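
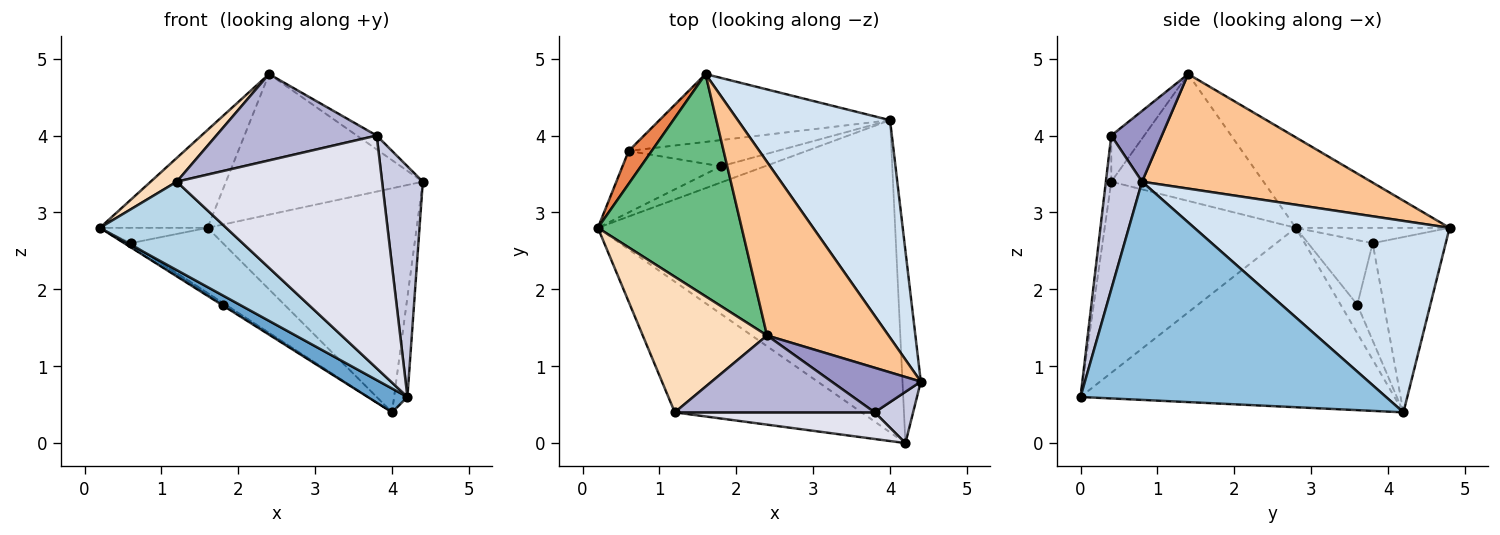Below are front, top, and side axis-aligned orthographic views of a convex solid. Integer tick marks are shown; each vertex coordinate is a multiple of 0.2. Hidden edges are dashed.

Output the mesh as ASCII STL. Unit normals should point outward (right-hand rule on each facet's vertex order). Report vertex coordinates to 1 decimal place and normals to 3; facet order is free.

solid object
 facet normal -0.516 -0.065 -0.854
  outer loop
   vertex 4.2 0.0 0.6
   vertex 0.2 2.8 2.8
   vertex 4.0 4.2 0.4
  endloop
 endfacet
 facet normal 0.996 0.043 -0.084
  outer loop
   vertex 4.2 0.0 0.6
   vertex 4.0 4.2 0.4
   vertex 4.4 0.8 3.4
  endloop
 endfacet
 facet normal -0.647 -0.427 -0.632
  outer loop
   vertex 1.2 0.4 3.4
   vertex 0.2 2.8 2.8
   vertex 4.2 0.0 0.6
  endloop
 endfacet
 facet normal 0.659 0.540 0.524
  outer loop
   vertex 1.6 4.8 2.8
   vertex 4.4 0.8 3.4
   vertex 4.0 4.2 0.4
  endloop
 endfacet
 facet normal -0.517 0.362 0.776
  outer loop
   vertex 0.6 3.8 2.6
   vertex 0.2 2.8 2.8
   vertex 1.6 4.8 2.8
  endloop
 endfacet
 facet normal -0.481 0.607 -0.633
  outer loop
   vertex 0.6 3.8 2.6
   vertex 1.6 4.8 2.8
   vertex 4.0 4.2 0.4
  endloop
 endfacet
 facet normal 0.591 0.508 0.627
  outer loop
   vertex 2.4 1.4 4.8
   vertex 4.4 0.8 3.4
   vertex 1.6 4.8 2.8
  endloop
 endfacet
 facet normal -0.709 -0.122 0.695
  outer loop
   vertex 2.4 1.4 4.8
   vertex 0.2 2.8 2.8
   vertex 1.2 0.4 3.4
  endloop
 endfacet
 facet normal -0.499 0.349 0.793
  outer loop
   vertex 2.4 1.4 4.8
   vertex 1.6 4.8 2.8
   vertex 0.2 2.8 2.8
  endloop
 endfacet
 facet normal -0.545 0.042 -0.838
  outer loop
   vertex 1.8 3.6 1.8
   vertex 4.0 4.2 0.4
   vertex 0.2 2.8 2.8
  endloop
 endfacet
 facet normal -0.548 0.052 -0.835
  outer loop
   vertex 1.8 3.6 1.8
   vertex 0.2 2.8 2.8
   vertex 0.6 3.8 2.6
  endloop
 endfacet
 facet normal -0.547 0.058 -0.835
  outer loop
   vertex 1.8 3.6 1.8
   vertex 0.6 3.8 2.6
   vertex 4.0 4.2 0.4
  endloop
 endfacet
 facet normal 0.604 0.236 0.761
  outer loop
   vertex 3.8 0.4 4.0
   vertex 4.4 0.8 3.4
   vertex 2.4 1.4 4.8
  endloop
 endfacet
 facet normal -0.152 -0.738 0.657
  outer loop
   vertex 3.8 0.4 4.0
   vertex 2.4 1.4 4.8
   vertex 1.2 0.4 3.4
  endloop
 endfacet
 facet normal 0.655 -0.737 0.164
  outer loop
   vertex 3.8 0.4 4.0
   vertex 4.2 0.0 0.6
   vertex 4.4 0.8 3.4
  endloop
 endfacet
 facet normal -0.026 -0.993 0.114
  outer loop
   vertex 3.8 0.4 4.0
   vertex 1.2 0.4 3.4
   vertex 4.2 0.0 0.6
  endloop
 endfacet
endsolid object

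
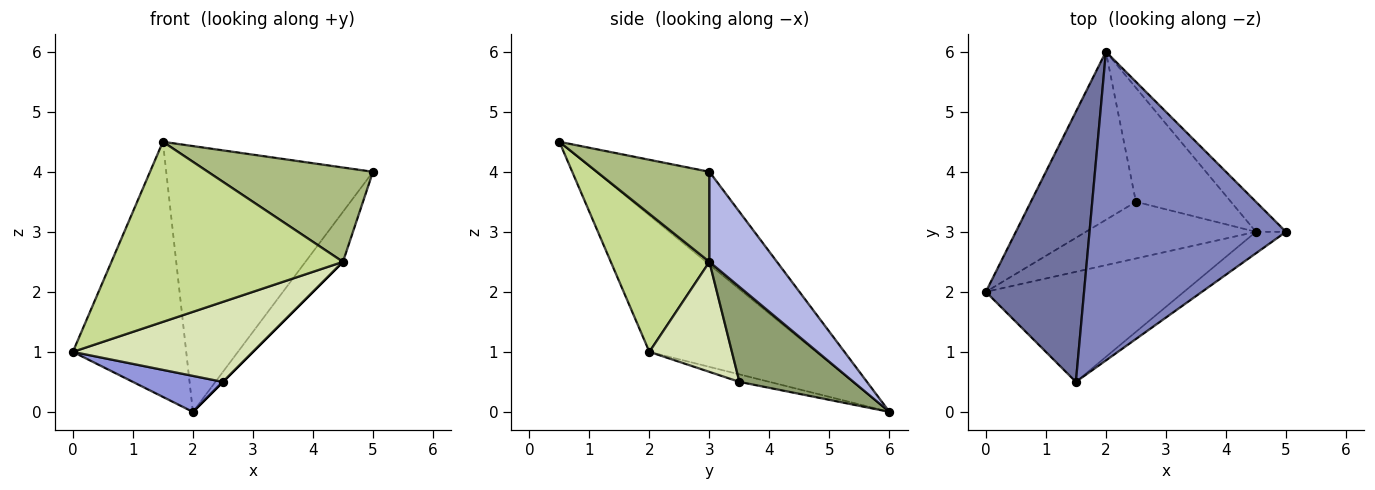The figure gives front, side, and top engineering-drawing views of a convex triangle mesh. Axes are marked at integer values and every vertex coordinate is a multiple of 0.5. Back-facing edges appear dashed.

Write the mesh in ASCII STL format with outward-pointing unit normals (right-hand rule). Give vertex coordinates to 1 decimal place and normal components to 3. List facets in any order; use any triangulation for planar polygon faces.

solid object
 facet normal -0.711 0.483 0.512
  outer loop
   vertex 1.5 0.5 4.5
   vertex 2.0 6.0 0.0
   vertex 0.0 2.0 1.0
  endloop
 endfacet
 facet normal -0.337 0.614 0.713
  outer loop
   vertex 1.5 0.5 4.5
   vertex 5.0 3.0 4.0
   vertex 2.0 6.0 0.0
  endloop
 endfacet
 facet normal -0.070 -0.209 -0.975
  outer loop
   vertex 2.5 3.5 0.5
   vertex 0.0 2.0 1.0
   vertex 2.0 6.0 0.0
  endloop
 endfacet
 facet normal 0.839 0.466 -0.280
  outer loop
   vertex 4.5 3.0 2.5
   vertex 2.0 6.0 0.0
   vertex 5.0 3.0 4.0
  endloop
 endfacet
 facet normal 0.707 0.000 -0.707
  outer loop
   vertex 4.5 3.0 2.5
   vertex 2.5 3.5 0.5
   vertex 2.0 6.0 0.0
  endloop
 endfacet
 facet normal 0.554 -0.812 -0.185
  outer loop
   vertex 4.5 3.0 2.5
   vertex 5.0 3.0 4.0
   vertex 1.5 0.5 4.5
  endloop
 endfacet
 facet normal 0.342 -0.802 -0.490
  outer loop
   vertex 4.5 3.0 2.5
   vertex 1.5 0.5 4.5
   vertex 0.0 2.0 1.0
  endloop
 endfacet
 facet normal 0.350 -0.764 -0.541
  outer loop
   vertex 4.5 3.0 2.5
   vertex 0.0 2.0 1.0
   vertex 2.5 3.5 0.5
  endloop
 endfacet
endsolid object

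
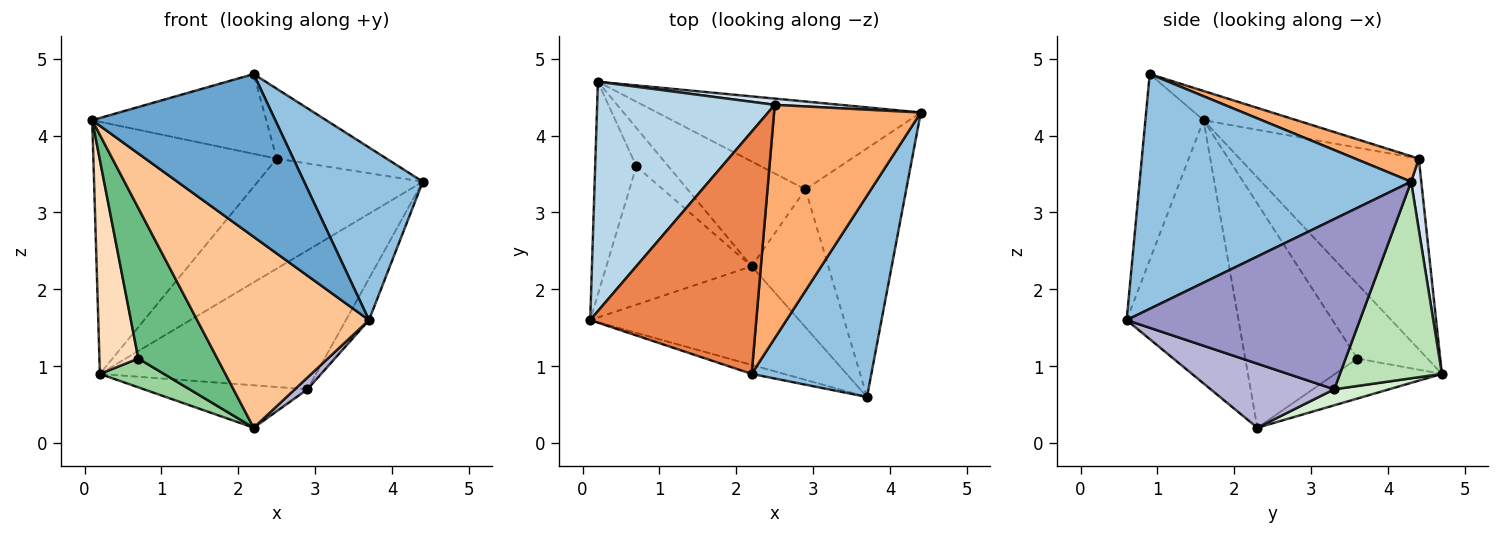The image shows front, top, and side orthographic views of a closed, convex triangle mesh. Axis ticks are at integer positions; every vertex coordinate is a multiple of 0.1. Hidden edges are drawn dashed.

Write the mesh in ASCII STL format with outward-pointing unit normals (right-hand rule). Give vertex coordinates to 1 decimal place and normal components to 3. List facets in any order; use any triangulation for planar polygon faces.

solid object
 facet normal -0.302 -0.952 -0.052
  outer loop
   vertex 2.2 0.9 4.8
   vertex 0.1 1.6 4.2
   vertex 3.7 0.6 1.6
  endloop
 endfacet
 facet normal 0.830 -0.363 0.423
  outer loop
   vertex 2.2 0.9 4.8
   vertex 3.7 0.6 1.6
   vertex 4.4 4.3 3.4
  endloop
 endfacet
 facet normal -0.586 0.599 0.545
  outer loop
   vertex 2.5 4.4 3.7
   vertex 0.2 4.7 0.9
   vertex 0.1 1.6 4.2
  endloop
 endfacet
 facet normal 0.061 0.997 0.056
  outer loop
   vertex 2.5 4.4 3.7
   vertex 4.4 4.3 3.4
   vertex 0.2 4.7 0.9
  endloop
 endfacet
 facet normal -0.165 0.309 0.937
  outer loop
   vertex 2.5 4.4 3.7
   vertex 0.1 1.6 4.2
   vertex 2.2 0.9 4.8
  endloop
 endfacet
 facet normal 0.164 0.283 0.945
  outer loop
   vertex 2.5 4.4 3.7
   vertex 2.2 0.9 4.8
   vertex 4.4 4.3 3.4
  endloop
 endfacet
 facet normal -0.501 -0.769 -0.397
  outer loop
   vertex 2.2 2.3 0.2
   vertex 3.7 0.6 1.6
   vertex 0.1 1.6 4.2
  endloop
 endfacet
 facet normal -0.788 -0.437 -0.434
  outer loop
   vertex 0.7 3.6 1.1
   vertex 0.1 1.6 4.2
   vertex 0.2 4.7 0.9
  endloop
 endfacet
 facet normal -0.722 -0.509 -0.468
  outer loop
   vertex 0.7 3.6 1.1
   vertex 2.2 2.3 0.2
   vertex 0.1 1.6 4.2
  endloop
 endfacet
 facet normal -0.707 -0.424 -0.566
  outer loop
   vertex 0.7 3.6 1.1
   vertex 0.2 4.7 0.9
   vertex 2.2 2.3 0.2
  endloop
 endfacet
 facet normal 0.370 0.785 -0.496
  outer loop
   vertex 2.9 3.3 0.7
   vertex 0.2 4.7 0.9
   vertex 4.4 4.3 3.4
  endloop
 endfacet
 facet normal 0.125 0.372 -0.920
  outer loop
   vertex 2.9 3.3 0.7
   vertex 2.2 2.3 0.2
   vertex 0.2 4.7 0.9
  endloop
 endfacet
 facet normal 0.857 0.085 -0.508
  outer loop
   vertex 2.9 3.3 0.7
   vertex 4.4 4.3 3.4
   vertex 3.7 0.6 1.6
  endloop
 endfacet
 facet normal 0.640 -0.065 -0.765
  outer loop
   vertex 2.9 3.3 0.7
   vertex 3.7 0.6 1.6
   vertex 2.2 2.3 0.2
  endloop
 endfacet
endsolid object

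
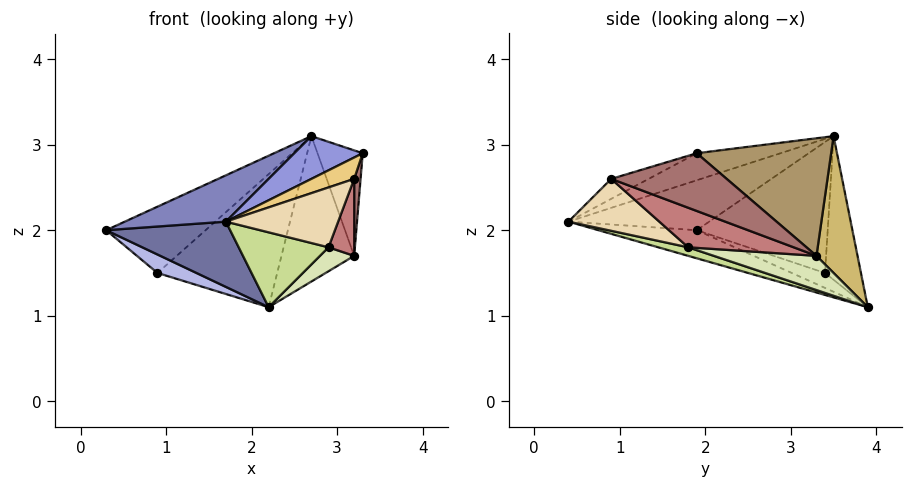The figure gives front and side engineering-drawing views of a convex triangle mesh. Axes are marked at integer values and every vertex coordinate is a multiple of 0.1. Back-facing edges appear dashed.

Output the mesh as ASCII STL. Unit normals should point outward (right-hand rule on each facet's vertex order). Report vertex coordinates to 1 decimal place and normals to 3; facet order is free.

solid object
 facet normal -0.193 -0.244 -0.950
  outer loop
   vertex 1.7 0.4 2.1
   vertex 0.3 1.9 2.0
   vertex 2.2 3.9 1.1
  endloop
 endfacet
 facet normal -0.290 -0.208 0.934
  outer loop
   vertex 1.7 0.4 2.1
   vertex 2.7 3.5 3.1
   vertex 0.3 1.9 2.0
  endloop
 endfacet
 facet normal -0.266 -0.217 0.939
  outer loop
   vertex 1.7 0.4 2.1
   vertex 3.3 1.9 2.9
   vertex 2.7 3.5 3.1
  endloop
 endfacet
 facet normal -0.202 -0.236 -0.951
  outer loop
   vertex 0.9 3.4 1.5
   vertex 2.2 3.9 1.1
   vertex 0.3 1.9 2.0
  endloop
 endfacet
 facet normal -0.604 0.459 0.651
  outer loop
   vertex 0.9 3.4 1.5
   vertex 0.3 1.9 2.0
   vertex 2.7 3.5 3.1
  endloop
 endfacet
 facet normal -0.278 0.926 0.255
  outer loop
   vertex 0.9 3.4 1.5
   vertex 2.7 3.5 3.1
   vertex 2.2 3.9 1.1
  endloop
 endfacet
 facet normal 0.095 -0.286 -0.953
  outer loop
   vertex 2.9 1.8 1.8
   vertex 1.7 0.4 2.1
   vertex 2.2 3.9 1.1
  endloop
 endfacet
 facet normal 0.442 -0.147 -0.885
  outer loop
   vertex 3.2 3.3 1.7
   vertex 2.9 1.8 1.8
   vertex 2.2 3.9 1.1
  endloop
 endfacet
 facet normal 0.910 0.306 0.281
  outer loop
   vertex 3.2 3.3 1.7
   vertex 2.7 3.5 3.1
   vertex 3.3 1.9 2.9
  endloop
 endfacet
 facet normal 0.491 0.870 0.051
  outer loop
   vertex 3.2 3.3 1.7
   vertex 2.2 3.9 1.1
   vertex 2.7 3.5 3.1
  endloop
 endfacet
 facet normal -0.227 -0.259 0.939
  outer loop
   vertex 3.2 0.9 2.6
   vertex 3.3 1.9 2.9
   vertex 1.7 0.4 2.1
  endloop
 endfacet
 facet normal 0.421 -0.520 -0.743
  outer loop
   vertex 3.2 0.9 2.6
   vertex 1.7 0.4 2.1
   vertex 2.9 1.8 1.8
  endloop
 endfacet
 facet normal 0.988 -0.055 -0.146
  outer loop
   vertex 3.2 0.9 2.6
   vertex 3.2 3.3 1.7
   vertex 3.3 1.9 2.9
  endloop
 endfacet
 facet normal 0.822 -0.200 -0.533
  outer loop
   vertex 3.2 0.9 2.6
   vertex 2.9 1.8 1.8
   vertex 3.2 3.3 1.7
  endloop
 endfacet
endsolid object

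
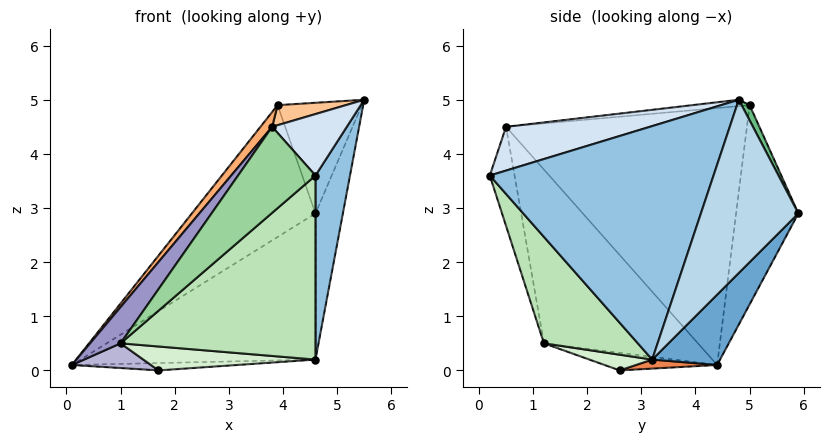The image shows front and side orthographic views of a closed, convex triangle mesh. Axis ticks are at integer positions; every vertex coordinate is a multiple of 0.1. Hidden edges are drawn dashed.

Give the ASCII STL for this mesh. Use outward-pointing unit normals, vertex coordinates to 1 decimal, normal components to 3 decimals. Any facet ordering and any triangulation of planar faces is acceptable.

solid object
 facet normal 0.200 0.693 -0.693
  outer loop
   vertex 4.6 3.2 0.2
   vertex 0.1 4.4 0.1
   vertex 4.6 5.9 2.9
  endloop
 endfacet
 facet normal 0.979 -0.151 -0.133
  outer loop
   vertex 4.6 3.2 0.2
   vertex 5.5 4.8 5.0
   vertex 4.6 0.2 3.6
  endloop
 endfacet
 facet normal 0.929 0.261 -0.261
  outer loop
   vertex 4.6 3.2 0.2
   vertex 4.6 5.9 2.9
   vertex 5.5 4.8 5.0
  endloop
 endfacet
 facet normal 0.646 -0.335 0.686
  outer loop
   vertex 3.8 0.5 4.5
   vertex 4.6 0.2 3.6
   vertex 5.5 4.8 5.0
  endloop
 endfacet
 facet normal 0.048 0.098 -0.994
  outer loop
   vertex 1.7 2.6 0.0
   vertex 0.1 4.4 0.1
   vertex 4.6 3.2 0.2
  endloop
 endfacet
 facet normal -0.781 -0.038 0.623
  outer loop
   vertex 3.9 5.0 4.9
   vertex 0.1 4.4 0.1
   vertex 3.8 0.5 4.5
  endloop
 endfacet
 facet normal -0.073 -0.087 0.994
  outer loop
   vertex 3.9 5.0 4.9
   vertex 3.8 0.5 4.5
   vertex 5.5 4.8 5.0
  endloop
 endfacet
 facet normal -0.437 0.868 0.237
  outer loop
   vertex 3.9 5.0 4.9
   vertex 4.6 5.9 2.9
   vertex 0.1 4.4 0.1
  endloop
 endfacet
 facet normal 0.085 0.897 0.433
  outer loop
   vertex 3.9 5.0 4.9
   vertex 5.5 4.8 5.0
   vertex 4.6 5.9 2.9
  endloop
 endfacet
 facet normal -0.304 -0.951 0.047
  outer loop
   vertex 1.0 1.2 0.5
   vertex 4.6 0.2 3.6
   vertex 3.8 0.5 4.5
  endloop
 endfacet
 facet normal 0.340 -0.705 -0.622
  outer loop
   vertex 1.0 1.2 0.5
   vertex 4.6 3.2 0.2
   vertex 4.6 0.2 3.6
  endloop
 endfacet
 facet normal 0.144 -0.396 -0.907
  outer loop
   vertex 1.0 1.2 0.5
   vertex 1.7 2.6 0.0
   vertex 4.6 3.2 0.2
  endloop
 endfacet
 facet normal -0.821 -0.163 0.547
  outer loop
   vertex 1.0 1.2 0.5
   vertex 3.8 0.5 4.5
   vertex 0.1 4.4 0.1
  endloop
 endfacet
 facet normal -0.279 -0.196 -0.940
  outer loop
   vertex 1.0 1.2 0.5
   vertex 0.1 4.4 0.1
   vertex 1.7 2.6 0.0
  endloop
 endfacet
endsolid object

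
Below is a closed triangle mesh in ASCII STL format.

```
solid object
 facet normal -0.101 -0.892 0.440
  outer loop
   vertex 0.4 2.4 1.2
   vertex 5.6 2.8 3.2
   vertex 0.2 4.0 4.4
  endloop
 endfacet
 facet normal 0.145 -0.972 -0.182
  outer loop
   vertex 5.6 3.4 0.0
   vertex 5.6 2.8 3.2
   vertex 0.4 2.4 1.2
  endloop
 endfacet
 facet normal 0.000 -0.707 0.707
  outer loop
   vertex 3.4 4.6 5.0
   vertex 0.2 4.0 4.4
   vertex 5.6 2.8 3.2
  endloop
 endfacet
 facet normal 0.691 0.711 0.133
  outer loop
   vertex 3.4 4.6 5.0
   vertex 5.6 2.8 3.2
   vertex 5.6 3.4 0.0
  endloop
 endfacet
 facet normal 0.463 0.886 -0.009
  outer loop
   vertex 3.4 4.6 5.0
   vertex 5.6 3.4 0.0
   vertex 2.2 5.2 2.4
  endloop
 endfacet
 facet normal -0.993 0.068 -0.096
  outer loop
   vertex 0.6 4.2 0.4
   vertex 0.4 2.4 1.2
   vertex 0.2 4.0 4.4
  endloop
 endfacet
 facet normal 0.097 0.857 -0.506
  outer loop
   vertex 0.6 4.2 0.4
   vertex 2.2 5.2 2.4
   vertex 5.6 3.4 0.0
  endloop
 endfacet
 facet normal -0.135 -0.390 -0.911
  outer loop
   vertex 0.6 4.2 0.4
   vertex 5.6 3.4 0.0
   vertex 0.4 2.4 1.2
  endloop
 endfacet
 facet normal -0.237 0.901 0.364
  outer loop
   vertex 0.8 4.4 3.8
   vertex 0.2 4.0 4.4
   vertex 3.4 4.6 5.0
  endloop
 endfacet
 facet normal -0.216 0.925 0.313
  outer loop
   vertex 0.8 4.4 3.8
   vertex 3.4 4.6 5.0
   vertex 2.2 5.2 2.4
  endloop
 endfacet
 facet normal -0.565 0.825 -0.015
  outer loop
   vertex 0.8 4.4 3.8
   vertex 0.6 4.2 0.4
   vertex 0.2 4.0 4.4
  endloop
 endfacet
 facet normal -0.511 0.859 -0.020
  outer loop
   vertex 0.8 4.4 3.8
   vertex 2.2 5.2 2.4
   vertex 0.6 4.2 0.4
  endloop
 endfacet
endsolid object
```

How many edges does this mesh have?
18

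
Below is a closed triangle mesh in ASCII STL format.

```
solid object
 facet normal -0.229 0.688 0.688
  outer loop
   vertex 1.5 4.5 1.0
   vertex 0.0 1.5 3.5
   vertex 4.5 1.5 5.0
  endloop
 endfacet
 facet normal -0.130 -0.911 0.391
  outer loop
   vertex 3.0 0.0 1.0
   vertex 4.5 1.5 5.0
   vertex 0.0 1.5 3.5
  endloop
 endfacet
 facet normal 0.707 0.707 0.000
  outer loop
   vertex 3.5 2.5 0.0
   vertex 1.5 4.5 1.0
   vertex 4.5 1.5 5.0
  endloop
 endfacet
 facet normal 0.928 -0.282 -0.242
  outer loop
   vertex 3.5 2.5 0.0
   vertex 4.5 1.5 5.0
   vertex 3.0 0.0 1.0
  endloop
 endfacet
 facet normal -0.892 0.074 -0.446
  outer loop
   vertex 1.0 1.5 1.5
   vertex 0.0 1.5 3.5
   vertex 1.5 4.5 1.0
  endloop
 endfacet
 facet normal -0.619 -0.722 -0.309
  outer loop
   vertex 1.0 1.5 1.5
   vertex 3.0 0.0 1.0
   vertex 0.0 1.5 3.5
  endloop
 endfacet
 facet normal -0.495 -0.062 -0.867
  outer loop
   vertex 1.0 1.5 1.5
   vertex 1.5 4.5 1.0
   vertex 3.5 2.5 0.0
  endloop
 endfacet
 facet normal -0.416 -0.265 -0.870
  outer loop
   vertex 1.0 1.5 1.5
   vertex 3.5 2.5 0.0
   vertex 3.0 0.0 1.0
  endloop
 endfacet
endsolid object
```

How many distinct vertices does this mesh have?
6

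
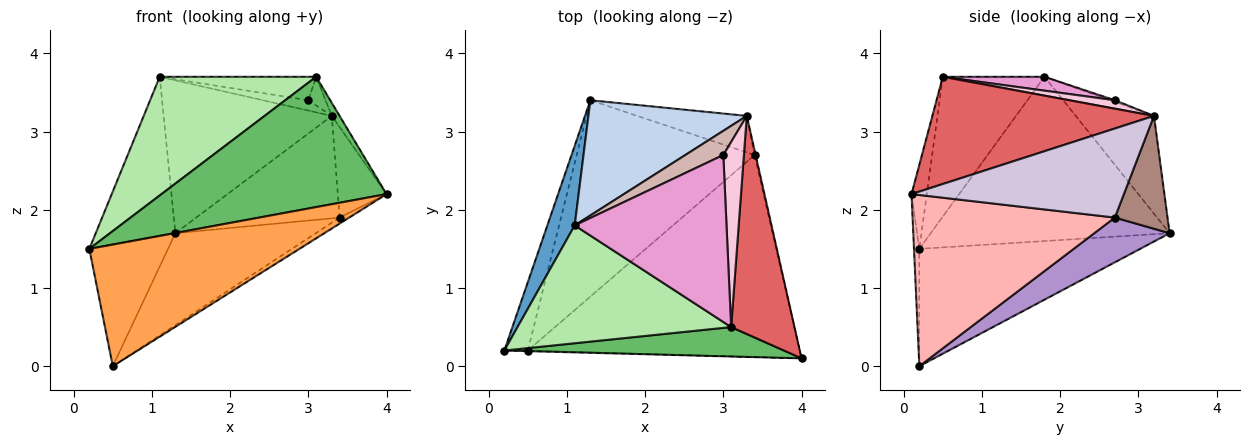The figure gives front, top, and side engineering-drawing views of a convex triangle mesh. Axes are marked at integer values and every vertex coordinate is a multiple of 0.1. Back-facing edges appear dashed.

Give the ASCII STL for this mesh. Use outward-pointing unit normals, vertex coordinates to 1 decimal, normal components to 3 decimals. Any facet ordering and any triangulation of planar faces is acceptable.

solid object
 facet normal -0.937 0.312 0.156
  outer loop
   vertex 1.1 1.8 3.7
   vertex 1.3 3.4 1.7
   vertex 0.2 0.2 1.5
  endloop
 endfacet
 facet normal -0.348 0.749 0.564
  outer loop
   vertex 3.3 3.2 3.2
   vertex 1.3 3.4 1.7
   vertex 1.1 1.8 3.7
  endloop
 endfacet
 facet normal -0.025 -1.000 -0.005
  outer loop
   vertex 0.5 0.2 0.0
   vertex 4.0 0.1 2.2
   vertex 0.2 0.2 1.5
  endloop
 endfacet
 facet normal -0.926 0.330 -0.185
  outer loop
   vertex 0.5 0.2 0.0
   vertex 0.2 0.2 1.5
   vertex 1.3 3.4 1.7
  endloop
 endfacet
 facet normal -0.066 -0.973 0.220
  outer loop
   vertex 3.1 0.5 3.7
   vertex 0.2 0.2 1.5
   vertex 4.0 0.1 2.2
  endloop
 endfacet
 facet normal -0.419 -0.644 0.640
  outer loop
   vertex 3.1 0.5 3.7
   vertex 1.1 1.8 3.7
   vertex 0.2 0.2 1.5
  endloop
 endfacet
 facet normal 0.861 0.030 0.508
  outer loop
   vertex 3.1 0.5 3.7
   vertex 4.0 0.1 2.2
   vertex 3.3 3.2 3.2
  endloop
 endfacet
 facet normal 0.533 0.025 -0.846
  outer loop
   vertex 3.4 2.7 1.9
   vertex 4.0 0.1 2.2
   vertex 0.5 0.2 0.0
  endloop
 endfacet
 facet normal 0.222 0.414 -0.883
  outer loop
   vertex 3.4 2.7 1.9
   vertex 0.5 0.2 0.0
   vertex 1.3 3.4 1.7
  endloop
 endfacet
 facet normal 0.975 0.224 -0.011
  outer loop
   vertex 3.4 2.7 1.9
   vertex 3.3 3.2 3.2
   vertex 4.0 0.1 2.2
  endloop
 endfacet
 facet normal 0.327 0.890 -0.317
  outer loop
   vertex 3.4 2.7 1.9
   vertex 1.3 3.4 1.7
   vertex 3.3 3.2 3.2
  endloop
 endfacet
 facet normal -0.041 0.392 0.919
  outer loop
   vertex 3.0 2.7 3.4
   vertex 3.3 3.2 3.2
   vertex 1.1 1.8 3.7
  endloop
 endfacet
 facet normal 0.090 0.139 0.986
  outer loop
   vertex 3.0 2.7 3.4
   vertex 1.1 1.8 3.7
   vertex 3.1 0.5 3.7
  endloop
 endfacet
 facet normal 0.374 0.142 0.916
  outer loop
   vertex 3.0 2.7 3.4
   vertex 3.1 0.5 3.7
   vertex 3.3 3.2 3.2
  endloop
 endfacet
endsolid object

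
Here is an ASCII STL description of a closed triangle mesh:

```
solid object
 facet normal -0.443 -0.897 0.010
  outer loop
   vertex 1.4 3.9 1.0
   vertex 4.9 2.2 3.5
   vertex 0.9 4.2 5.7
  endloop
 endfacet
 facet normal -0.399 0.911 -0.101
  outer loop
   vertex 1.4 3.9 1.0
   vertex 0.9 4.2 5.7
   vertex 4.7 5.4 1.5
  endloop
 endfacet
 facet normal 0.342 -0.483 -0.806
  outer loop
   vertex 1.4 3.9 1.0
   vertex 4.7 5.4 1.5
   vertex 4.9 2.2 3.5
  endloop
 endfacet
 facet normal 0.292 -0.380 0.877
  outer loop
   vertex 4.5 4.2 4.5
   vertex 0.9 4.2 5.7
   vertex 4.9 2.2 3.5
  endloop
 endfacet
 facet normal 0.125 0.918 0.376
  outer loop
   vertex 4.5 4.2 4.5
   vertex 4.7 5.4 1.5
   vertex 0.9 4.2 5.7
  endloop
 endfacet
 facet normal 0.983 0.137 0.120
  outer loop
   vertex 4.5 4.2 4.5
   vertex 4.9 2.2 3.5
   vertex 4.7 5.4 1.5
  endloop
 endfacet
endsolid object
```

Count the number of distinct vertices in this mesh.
5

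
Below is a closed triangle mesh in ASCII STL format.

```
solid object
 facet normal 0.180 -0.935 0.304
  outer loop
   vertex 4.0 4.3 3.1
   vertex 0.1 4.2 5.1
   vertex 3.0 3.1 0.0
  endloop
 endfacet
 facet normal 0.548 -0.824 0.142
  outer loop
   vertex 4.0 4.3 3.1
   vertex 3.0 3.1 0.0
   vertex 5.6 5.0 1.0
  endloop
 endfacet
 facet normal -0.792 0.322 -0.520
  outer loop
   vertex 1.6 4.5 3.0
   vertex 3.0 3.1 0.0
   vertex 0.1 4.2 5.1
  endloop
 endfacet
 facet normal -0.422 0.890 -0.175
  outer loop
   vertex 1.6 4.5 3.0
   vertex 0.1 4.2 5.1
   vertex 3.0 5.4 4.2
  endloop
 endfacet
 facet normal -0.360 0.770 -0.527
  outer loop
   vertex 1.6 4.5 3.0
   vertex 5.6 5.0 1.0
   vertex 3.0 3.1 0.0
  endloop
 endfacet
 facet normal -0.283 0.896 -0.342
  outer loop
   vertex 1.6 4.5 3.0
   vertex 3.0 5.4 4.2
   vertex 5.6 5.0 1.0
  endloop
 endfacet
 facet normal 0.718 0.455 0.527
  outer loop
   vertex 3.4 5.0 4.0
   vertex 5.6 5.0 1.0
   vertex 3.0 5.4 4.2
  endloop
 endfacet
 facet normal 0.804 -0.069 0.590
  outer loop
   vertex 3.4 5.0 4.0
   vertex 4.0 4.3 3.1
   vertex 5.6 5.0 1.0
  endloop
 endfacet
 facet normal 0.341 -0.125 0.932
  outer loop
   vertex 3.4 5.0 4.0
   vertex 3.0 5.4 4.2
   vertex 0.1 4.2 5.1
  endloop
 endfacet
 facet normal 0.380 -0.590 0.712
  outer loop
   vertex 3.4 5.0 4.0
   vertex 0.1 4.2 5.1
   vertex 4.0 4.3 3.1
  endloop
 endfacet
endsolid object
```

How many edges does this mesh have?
15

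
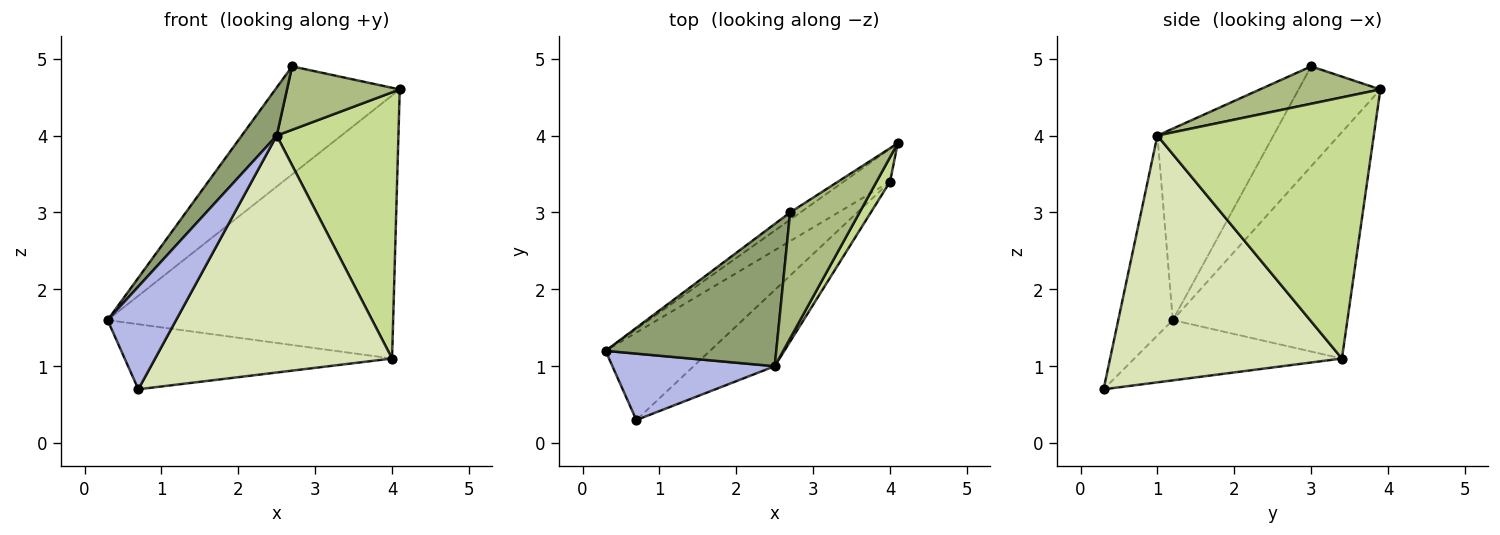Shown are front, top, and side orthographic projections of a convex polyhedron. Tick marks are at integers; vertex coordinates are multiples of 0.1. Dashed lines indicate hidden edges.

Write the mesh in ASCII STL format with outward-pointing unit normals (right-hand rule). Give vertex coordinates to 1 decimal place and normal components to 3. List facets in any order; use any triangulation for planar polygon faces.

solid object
 facet normal -0.548 0.834 -0.056
  outer loop
   vertex 2.7 3.0 4.9
   vertex 4.1 3.9 4.6
   vertex 0.3 1.2 1.6
  endloop
 endfacet
 facet normal -0.519 0.848 -0.106
  outer loop
   vertex 4.0 3.4 1.1
   vertex 0.3 1.2 1.6
   vertex 4.1 3.9 4.6
  endloop
 endfacet
 facet normal -0.420 0.541 -0.728
  outer loop
   vertex 4.0 3.4 1.1
   vertex 0.7 0.3 0.7
   vertex 0.3 1.2 1.6
  endloop
 endfacet
 facet normal -0.556 -0.698 0.451
  outer loop
   vertex 2.5 1.0 4.0
   vertex 0.3 1.2 1.6
   vertex 0.7 0.3 0.7
  endloop
 endfacet
 facet normal -0.728 -0.219 0.649
  outer loop
   vertex 2.5 1.0 4.0
   vertex 2.7 3.0 4.9
   vertex 0.3 1.2 1.6
  endloop
 endfacet
 facet normal 0.433 -0.406 0.805
  outer loop
   vertex 2.5 1.0 4.0
   vertex 4.1 3.9 4.6
   vertex 2.7 3.0 4.9
  endloop
 endfacet
 facet normal 0.871 -0.490 0.045
  outer loop
   vertex 2.5 1.0 4.0
   vertex 4.0 3.4 1.1
   vertex 4.1 3.9 4.6
  endloop
 endfacet
 facet normal 0.682 -0.697 -0.224
  outer loop
   vertex 2.5 1.0 4.0
   vertex 0.7 0.3 0.7
   vertex 4.0 3.4 1.1
  endloop
 endfacet
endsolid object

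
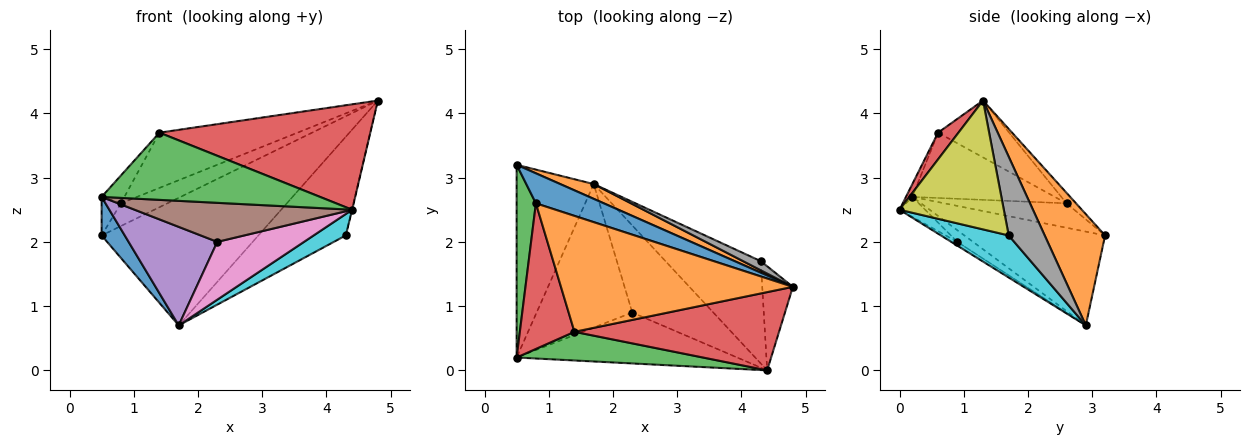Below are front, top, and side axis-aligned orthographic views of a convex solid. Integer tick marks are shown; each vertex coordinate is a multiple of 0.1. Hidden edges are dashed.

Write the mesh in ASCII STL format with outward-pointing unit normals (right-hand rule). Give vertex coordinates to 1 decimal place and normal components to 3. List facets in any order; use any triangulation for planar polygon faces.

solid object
 facet normal -0.766 -0.126 -0.630
  outer loop
   vertex 1.7 2.9 0.7
   vertex 0.5 0.2 2.7
   vertex 0.5 3.2 2.1
  endloop
 endfacet
 facet normal 0.357 0.928 0.108
  outer loop
   vertex 1.7 2.9 0.7
   vertex 0.5 3.2 2.1
   vertex 4.8 1.3 4.2
  endloop
 endfacet
 facet normal -0.027 -0.920 0.392
  outer loop
   vertex 1.4 0.6 3.7
   vertex 0.5 0.2 2.7
   vertex 4.4 0.0 2.5
  endloop
 endfacet
 facet normal 0.077 -0.801 0.594
  outer loop
   vertex 1.4 0.6 3.7
   vertex 4.4 0.0 2.5
   vertex 4.8 1.3 4.2
  endloop
 endfacet
 facet normal -0.100 -0.563 -0.820
  outer loop
   vertex 2.3 0.9 2.0
   vertex 0.5 0.2 2.7
   vertex 1.7 2.9 0.7
  endloop
 endfacet
 facet normal -0.072 -0.607 -0.791
  outer loop
   vertex 2.3 0.9 2.0
   vertex 4.4 0.0 2.5
   vertex 0.5 0.2 2.7
  endloop
 endfacet
 facet normal -0.039 -0.553 -0.832
  outer loop
   vertex 2.3 0.9 2.0
   vertex 1.7 2.9 0.7
   vertex 4.4 0.0 2.5
  endloop
 endfacet
 facet normal 0.379 0.921 0.085
  outer loop
   vertex 4.3 1.7 2.1
   vertex 1.7 2.9 0.7
   vertex 4.8 1.3 4.2
  endloop
 endfacet
 facet normal 0.973 0.003 -0.231
  outer loop
   vertex 4.3 1.7 2.1
   vertex 4.8 1.3 4.2
   vertex 4.4 0.0 2.5
  endloop
 endfacet
 facet normal 0.397 -0.188 -0.898
  outer loop
   vertex 4.3 1.7 2.1
   vertex 4.4 0.0 2.5
   vertex 1.7 2.9 0.7
  endloop
 endfacet
 facet normal -0.122 0.599 0.792
  outer loop
   vertex 0.8 2.6 2.6
   vertex 4.8 1.3 4.2
   vertex 0.5 3.2 2.1
  endloop
 endfacet
 facet normal -0.216 0.420 0.881
  outer loop
   vertex 0.8 2.6 2.6
   vertex 1.4 0.6 3.7
   vertex 4.8 1.3 4.2
  endloop
 endfacet
 facet normal -0.779 0.123 0.615
  outer loop
   vertex 0.8 2.6 2.6
   vertex 0.5 3.2 2.1
   vertex 0.5 0.2 2.7
  endloop
 endfacet
 facet normal -0.761 0.122 0.637
  outer loop
   vertex 0.8 2.6 2.6
   vertex 0.5 0.2 2.7
   vertex 1.4 0.6 3.7
  endloop
 endfacet
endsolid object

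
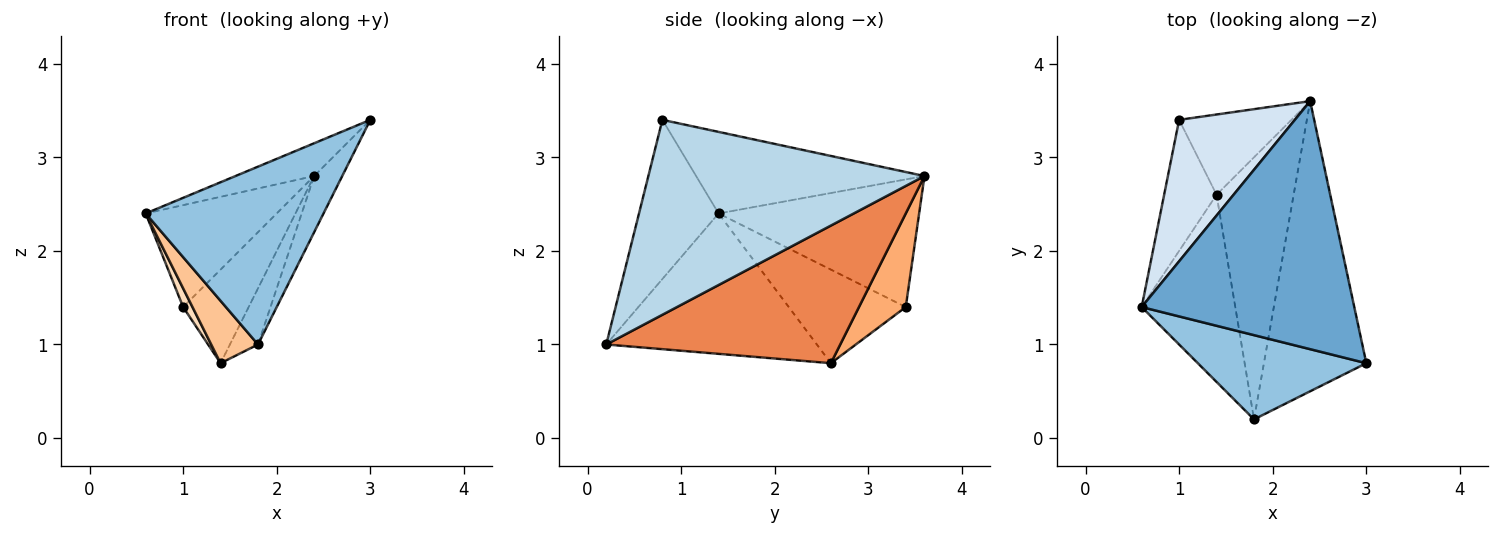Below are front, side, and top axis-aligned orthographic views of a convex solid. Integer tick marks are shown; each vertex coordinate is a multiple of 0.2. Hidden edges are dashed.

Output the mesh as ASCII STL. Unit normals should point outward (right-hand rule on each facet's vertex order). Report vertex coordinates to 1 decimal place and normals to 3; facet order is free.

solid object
 facet normal -0.355 0.122 0.927
  outer loop
   vertex 2.4 3.6 2.8
   vertex 0.6 1.4 2.4
   vertex 3.0 0.8 3.4
  endloop
 endfacet
 facet normal -0.375 -0.838 0.397
  outer loop
   vertex 1.8 0.2 1.0
   vertex 3.0 0.8 3.4
   vertex 0.6 1.4 2.4
  endloop
 endfacet
 facet normal 0.882 0.090 -0.463
  outer loop
   vertex 1.8 0.2 1.0
   vertex 2.4 3.6 2.8
   vertex 3.0 0.8 3.4
  endloop
 endfacet
 facet normal -0.667 0.436 0.605
  outer loop
   vertex 1.0 3.4 1.4
   vertex 0.6 1.4 2.4
   vertex 2.4 3.6 2.8
  endloop
 endfacet
 facet normal 0.868 0.104 -0.486
  outer loop
   vertex 1.4 2.6 0.8
   vertex 2.4 3.6 2.8
   vertex 1.8 0.2 1.0
  endloop
 endfacet
 facet normal 0.477 0.667 -0.572
  outer loop
   vertex 1.4 2.6 0.8
   vertex 1.0 3.4 1.4
   vertex 2.4 3.6 2.8
  endloop
 endfacet
 facet normal -0.818 -0.182 -0.545
  outer loop
   vertex 1.4 2.6 0.8
   vertex 1.8 0.2 1.0
   vertex 0.6 1.4 2.4
  endloop
 endfacet
 facet normal -0.870 -0.070 -0.487
  outer loop
   vertex 1.4 2.6 0.8
   vertex 0.6 1.4 2.4
   vertex 1.0 3.4 1.4
  endloop
 endfacet
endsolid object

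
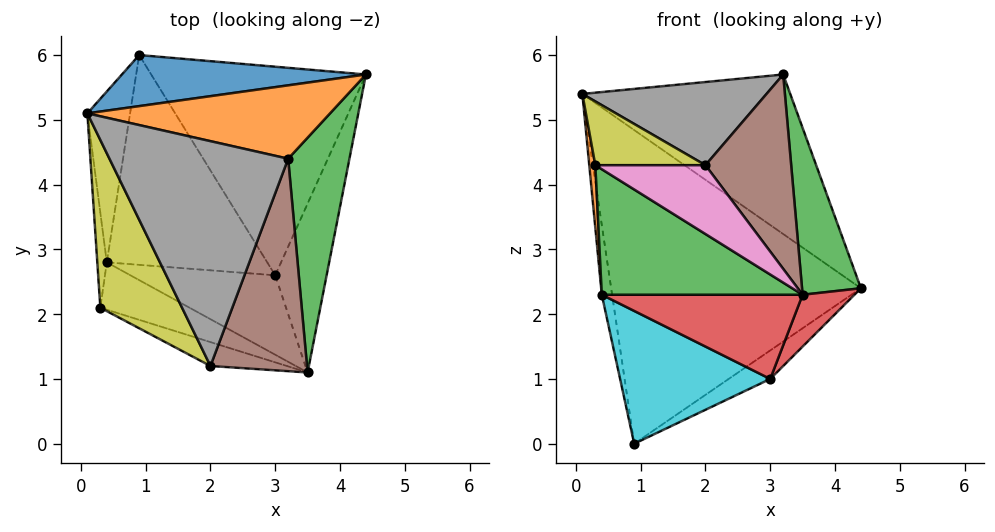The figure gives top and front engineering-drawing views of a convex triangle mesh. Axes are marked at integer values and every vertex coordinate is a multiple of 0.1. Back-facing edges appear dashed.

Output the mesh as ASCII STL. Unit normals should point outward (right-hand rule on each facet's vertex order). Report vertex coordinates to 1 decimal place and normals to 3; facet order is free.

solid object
 facet normal -0.026 0.987 0.161
  outer loop
   vertex 0.9 6.0 0.0
   vertex 0.1 5.1 5.4
   vertex 4.4 5.7 2.4
  endloop
 endfacet
 facet normal 0.163 0.896 0.412
  outer loop
   vertex 3.2 4.4 5.7
   vertex 4.4 5.7 2.4
   vertex 0.1 5.1 5.4
  endloop
 endfacet
 facet normal 0.944 -0.191 0.268
  outer loop
   vertex 3.2 4.4 5.7
   vertex 3.5 1.1 2.3
   vertex 4.4 5.7 2.4
  endloop
 endfacet
 facet normal 0.849 -0.155 -0.505
  outer loop
   vertex 3.0 2.6 1.0
   vertex 4.4 5.7 2.4
   vertex 3.5 1.1 2.3
  endloop
 endfacet
 facet normal 0.568 0.111 -0.815
  outer loop
   vertex 3.0 2.6 1.0
   vertex 0.9 6.0 0.0
   vertex 4.4 5.7 2.4
  endloop
 endfacet
 facet normal 0.684 -0.492 0.538
  outer loop
   vertex 2.0 1.2 4.3
   vertex 3.5 1.1 2.3
   vertex 3.2 4.4 5.7
  endloop
 endfacet
 facet normal -0.447 -0.845 -0.293
  outer loop
   vertex 2.0 1.2 4.3
   vertex 0.3 2.1 4.3
   vertex 3.5 1.1 2.3
  endloop
 endfacet
 facet normal -0.167 -0.342 0.925
  outer loop
   vertex 2.0 1.2 4.3
   vertex 3.2 4.4 5.7
   vertex 0.1 5.1 5.4
  endloop
 endfacet
 facet normal -0.185 -0.349 0.919
  outer loop
   vertex 2.0 1.2 4.3
   vertex 0.1 5.1 5.4
   vertex 0.3 2.1 4.3
  endloop
 endfacet
 facet normal -0.421 -0.485 -0.767
  outer loop
   vertex 0.4 2.8 2.3
   vertex 0.9 6.0 0.0
   vertex 3.0 2.6 1.0
  endloop
 endfacet
 facet normal -0.989 0.056 -0.137
  outer loop
   vertex 0.4 2.8 2.3
   vertex 0.1 5.1 5.4
   vertex 0.9 6.0 0.0
  endloop
 endfacet
 facet normal -0.997 -0.043 -0.065
  outer loop
   vertex 0.4 2.8 2.3
   vertex 0.3 2.1 4.3
   vertex 0.1 5.1 5.4
  endloop
 endfacet
 facet normal -0.456 -0.832 -0.314
  outer loop
   vertex 0.4 2.8 2.3
   vertex 3.5 1.1 2.3
   vertex 0.3 2.1 4.3
  endloop
 endfacet
 facet normal -0.371 -0.676 -0.637
  outer loop
   vertex 0.4 2.8 2.3
   vertex 3.0 2.6 1.0
   vertex 3.5 1.1 2.3
  endloop
 endfacet
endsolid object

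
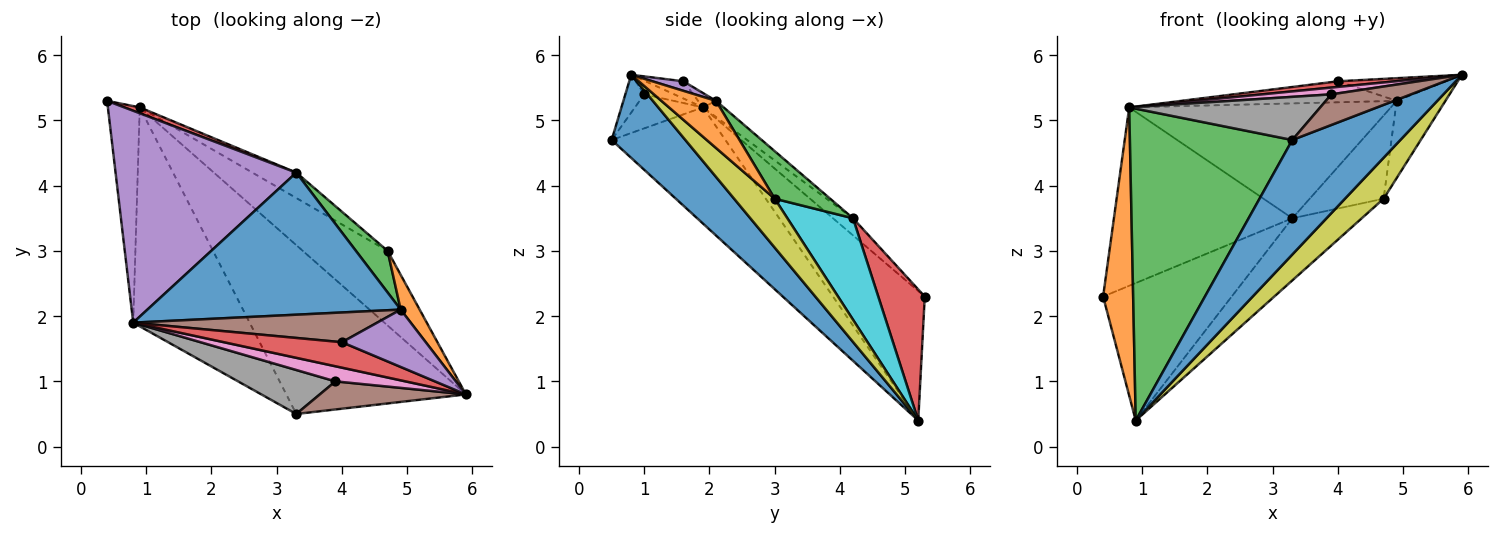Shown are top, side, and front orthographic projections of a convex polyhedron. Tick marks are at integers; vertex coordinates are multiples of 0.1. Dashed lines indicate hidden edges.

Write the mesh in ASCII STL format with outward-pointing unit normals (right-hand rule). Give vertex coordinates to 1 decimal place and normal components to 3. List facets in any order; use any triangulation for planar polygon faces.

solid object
 facet normal 0.358 -0.524 -0.773
  outer loop
   vertex 0.9 5.2 0.4
   vertex 5.9 0.8 5.7
   vertex 3.3 0.5 4.7
  endloop
 endfacet
 facet normal -0.925 -0.303 -0.228
  outer loop
   vertex 0.8 1.9 5.2
   vertex 0.4 5.3 2.3
   vertex 0.9 5.2 0.4
  endloop
 endfacet
 facet normal -0.497 -0.710 -0.499
  outer loop
   vertex 0.8 1.9 5.2
   vertex 0.9 5.2 0.4
   vertex 3.3 0.5 4.7
  endloop
 endfacet
 facet normal 0.340 0.940 0.040
  outer loop
   vertex 3.3 4.2 3.5
   vertex 0.9 5.2 0.4
   vertex 0.4 5.3 2.3
  endloop
 endfacet
 facet normal -0.072 0.642 0.763
  outer loop
   vertex 3.3 4.2 3.5
   vertex 0.4 5.3 2.3
   vertex 0.8 1.9 5.2
  endloop
 endfacet
 facet normal -0.172 -0.726 0.666
  outer loop
   vertex 3.9 1.0 5.4
   vertex 3.3 0.5 4.7
   vertex 5.9 0.8 5.7
  endloop
 endfacet
 facet normal -0.175 -0.403 0.898
  outer loop
   vertex 3.9 1.0 5.4
   vertex 5.9 0.8 5.7
   vertex 0.8 1.9 5.2
  endloop
 endfacet
 facet normal -0.242 -0.679 0.693
  outer loop
   vertex 3.9 1.0 5.4
   vertex 0.8 1.9 5.2
   vertex 3.3 0.5 4.7
  endloop
 endfacet
 facet normal 0.451 -0.429 -0.782
  outer loop
   vertex 4.7 3.0 3.8
   vertex 5.9 0.8 5.7
   vertex 0.9 5.2 0.4
  endloop
 endfacet
 facet normal 0.658 0.697 -0.285
  outer loop
   vertex 4.7 3.0 3.8
   vertex 0.9 5.2 0.4
   vertex 3.3 4.2 3.5
  endloop
 endfacet
 facet normal -0.050 0.628 0.777
  outer loop
   vertex 4.9 2.1 5.3
   vertex 3.3 4.2 3.5
   vertex 0.8 1.9 5.2
  endloop
 endfacet
 facet normal 0.714 0.638 0.288
  outer loop
   vertex 4.9 2.1 5.3
   vertex 5.9 0.8 5.7
   vertex 4.7 3.0 3.8
  endloop
 endfacet
 facet normal 0.557 0.743 0.371
  outer loop
   vertex 4.9 2.1 5.3
   vertex 4.7 3.0 3.8
   vertex 3.3 4.2 3.5
  endloop
 endfacet
 facet normal -0.141 -0.214 0.967
  outer loop
   vertex 4.0 1.6 5.6
   vertex 0.8 1.9 5.2
   vertex 5.9 0.8 5.7
  endloop
 endfacet
 facet normal 0.105 0.366 0.925
  outer loop
   vertex 4.0 1.6 5.6
   vertex 5.9 0.8 5.7
   vertex 4.9 2.1 5.3
  endloop
 endfacet
 facet normal -0.048 0.576 0.816
  outer loop
   vertex 4.0 1.6 5.6
   vertex 4.9 2.1 5.3
   vertex 0.8 1.9 5.2
  endloop
 endfacet
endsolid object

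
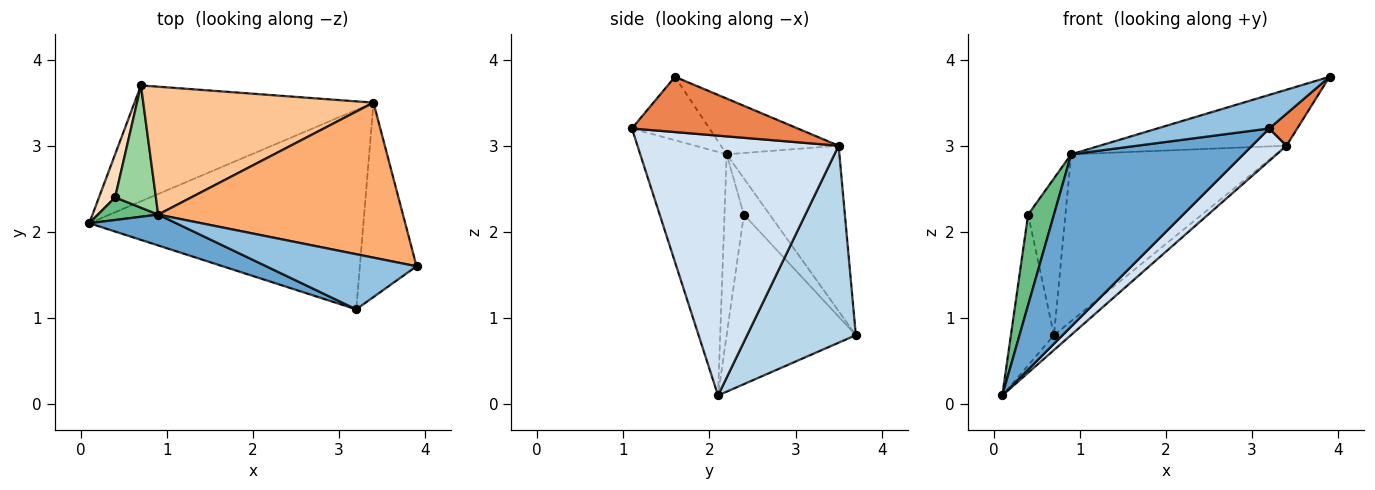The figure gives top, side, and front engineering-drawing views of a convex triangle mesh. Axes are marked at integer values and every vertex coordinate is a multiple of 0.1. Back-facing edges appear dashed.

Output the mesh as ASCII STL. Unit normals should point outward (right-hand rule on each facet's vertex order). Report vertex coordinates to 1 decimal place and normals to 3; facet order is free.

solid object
 facet normal -0.443 -0.883 0.158
  outer loop
   vertex 0.9 2.2 2.9
   vertex 0.1 2.1 0.1
   vertex 3.2 1.1 3.2
  endloop
 endfacet
 facet normal -0.339 -0.490 0.803
  outer loop
   vertex 0.9 2.2 2.9
   vertex 3.2 1.1 3.2
   vertex 3.9 1.6 3.8
  endloop
 endfacet
 facet normal 0.633 0.099 -0.768
  outer loop
   vertex 3.4 3.5 3.0
   vertex 0.1 2.1 0.1
   vertex 0.7 3.7 0.8
  endloop
 endfacet
 facet normal 0.683 -0.117 -0.721
  outer loop
   vertex 3.4 3.5 3.0
   vertex 3.2 1.1 3.2
   vertex 0.1 2.1 0.1
  endloop
 endfacet
 facet normal 0.693 -0.117 -0.711
  outer loop
   vertex 3.4 3.5 3.0
   vertex 3.9 1.6 3.8
   vertex 3.2 1.1 3.2
  endloop
 endfacet
 facet normal -0.209 0.332 0.920
  outer loop
   vertex 3.4 3.5 3.0
   vertex 0.9 2.2 2.9
   vertex 3.9 1.6 3.8
  endloop
 endfacet
 facet normal -0.400 0.727 0.558
  outer loop
   vertex 3.4 3.5 3.0
   vertex 0.7 3.7 0.8
   vertex 0.9 2.2 2.9
  endloop
 endfacet
 facet normal -0.945 0.315 0.090
  outer loop
   vertex 0.4 2.4 2.2
   vertex 0.7 3.7 0.8
   vertex 0.1 2.1 0.1
  endloop
 endfacet
 facet normal -0.588 -0.784 0.196
  outer loop
   vertex 0.4 2.4 2.2
   vertex 0.1 2.1 0.1
   vertex 0.9 2.2 2.9
  endloop
 endfacet
 facet normal -0.479 0.692 0.540
  outer loop
   vertex 0.4 2.4 2.2
   vertex 0.9 2.2 2.9
   vertex 0.7 3.7 0.8
  endloop
 endfacet
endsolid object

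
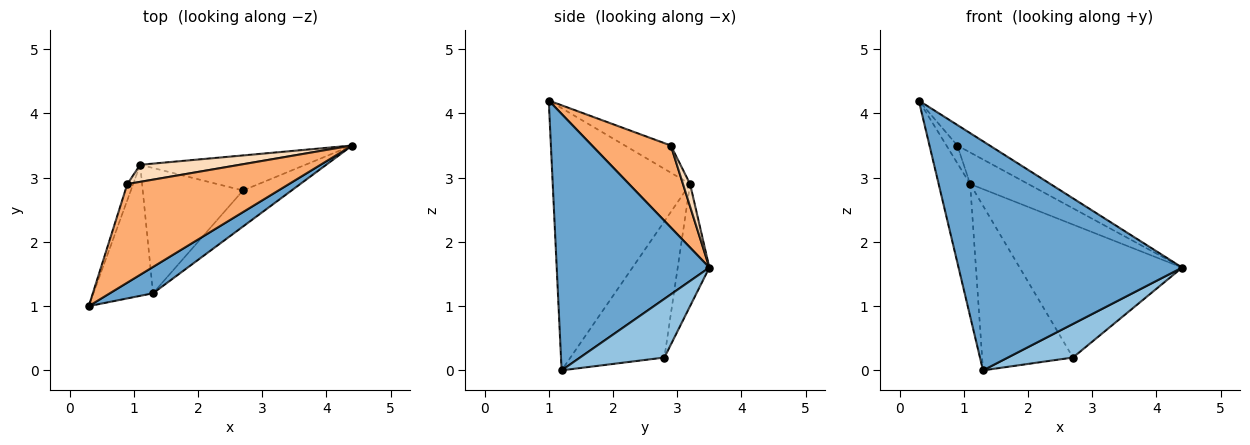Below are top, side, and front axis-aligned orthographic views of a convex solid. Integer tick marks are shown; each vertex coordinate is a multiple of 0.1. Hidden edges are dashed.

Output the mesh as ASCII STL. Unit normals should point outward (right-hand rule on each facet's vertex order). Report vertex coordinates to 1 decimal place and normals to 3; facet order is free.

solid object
 facet normal 0.561 -0.822 0.094
  outer loop
   vertex 1.3 1.2 0.0
   vertex 4.4 3.5 1.6
   vertex 0.3 1.0 4.2
  endloop
 endfacet
 facet normal 0.662 -0.511 -0.549
  outer loop
   vertex 2.7 2.8 0.2
   vertex 4.4 3.5 1.6
   vertex 1.3 1.2 0.0
  endloop
 endfacet
 facet normal -0.185 0.950 -0.250
  outer loop
   vertex 1.1 3.2 2.9
   vertex 4.4 3.5 1.6
   vertex 2.7 2.8 0.2
  endloop
 endfacet
 facet normal -0.952 0.218 -0.216
  outer loop
   vertex 1.1 3.2 2.9
   vertex 1.3 1.2 0.0
   vertex 0.3 1.0 4.2
  endloop
 endfacet
 facet normal -0.635 0.614 -0.468
  outer loop
   vertex 1.1 3.2 2.9
   vertex 2.7 2.8 0.2
   vertex 1.3 1.2 0.0
  endloop
 endfacet
 facet normal 0.445 0.183 0.877
  outer loop
   vertex 0.9 2.9 3.5
   vertex 0.3 1.0 4.2
   vertex 4.4 3.5 1.6
  endloop
 endfacet
 facet normal -0.953 0.225 -0.205
  outer loop
   vertex 0.9 2.9 3.5
   vertex 1.1 3.2 2.9
   vertex 0.3 1.0 4.2
  endloop
 endfacet
 facet normal 0.107 0.875 0.473
  outer loop
   vertex 0.9 2.9 3.5
   vertex 4.4 3.5 1.6
   vertex 1.1 3.2 2.9
  endloop
 endfacet
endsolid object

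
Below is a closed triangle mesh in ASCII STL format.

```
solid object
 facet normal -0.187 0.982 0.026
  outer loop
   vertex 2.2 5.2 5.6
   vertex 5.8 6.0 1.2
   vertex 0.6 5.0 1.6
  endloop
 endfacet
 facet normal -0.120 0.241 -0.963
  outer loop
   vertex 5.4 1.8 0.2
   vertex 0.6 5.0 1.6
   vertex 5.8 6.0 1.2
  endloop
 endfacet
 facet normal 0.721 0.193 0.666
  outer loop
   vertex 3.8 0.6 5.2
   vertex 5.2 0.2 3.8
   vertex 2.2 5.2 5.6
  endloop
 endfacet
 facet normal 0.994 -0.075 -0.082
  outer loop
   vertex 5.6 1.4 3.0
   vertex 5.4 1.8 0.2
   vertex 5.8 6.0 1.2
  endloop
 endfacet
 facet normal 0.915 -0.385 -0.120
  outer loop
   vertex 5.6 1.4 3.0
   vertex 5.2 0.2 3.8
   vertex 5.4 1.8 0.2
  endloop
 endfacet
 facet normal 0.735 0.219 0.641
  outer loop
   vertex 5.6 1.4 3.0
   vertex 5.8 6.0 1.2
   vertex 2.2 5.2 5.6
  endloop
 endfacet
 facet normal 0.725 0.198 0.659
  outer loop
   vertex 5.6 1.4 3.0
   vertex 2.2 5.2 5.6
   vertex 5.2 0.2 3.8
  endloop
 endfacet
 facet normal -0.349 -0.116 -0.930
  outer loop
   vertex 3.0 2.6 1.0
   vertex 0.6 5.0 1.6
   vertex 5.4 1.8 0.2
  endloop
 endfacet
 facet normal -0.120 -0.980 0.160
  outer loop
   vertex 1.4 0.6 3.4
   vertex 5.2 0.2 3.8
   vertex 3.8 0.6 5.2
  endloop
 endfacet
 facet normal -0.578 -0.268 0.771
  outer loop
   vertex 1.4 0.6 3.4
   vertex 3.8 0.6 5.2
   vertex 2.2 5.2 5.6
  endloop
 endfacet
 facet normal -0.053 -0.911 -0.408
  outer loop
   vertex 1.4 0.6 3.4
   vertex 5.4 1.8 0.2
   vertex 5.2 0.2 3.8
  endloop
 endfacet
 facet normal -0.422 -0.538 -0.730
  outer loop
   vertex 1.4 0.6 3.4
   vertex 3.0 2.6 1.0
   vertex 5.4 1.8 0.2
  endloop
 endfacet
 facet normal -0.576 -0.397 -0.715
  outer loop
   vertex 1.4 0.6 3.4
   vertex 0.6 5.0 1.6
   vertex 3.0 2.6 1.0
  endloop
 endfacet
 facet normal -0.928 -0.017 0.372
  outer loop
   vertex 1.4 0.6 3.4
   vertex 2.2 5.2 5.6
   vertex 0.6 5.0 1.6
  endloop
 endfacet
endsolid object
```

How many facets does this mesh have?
14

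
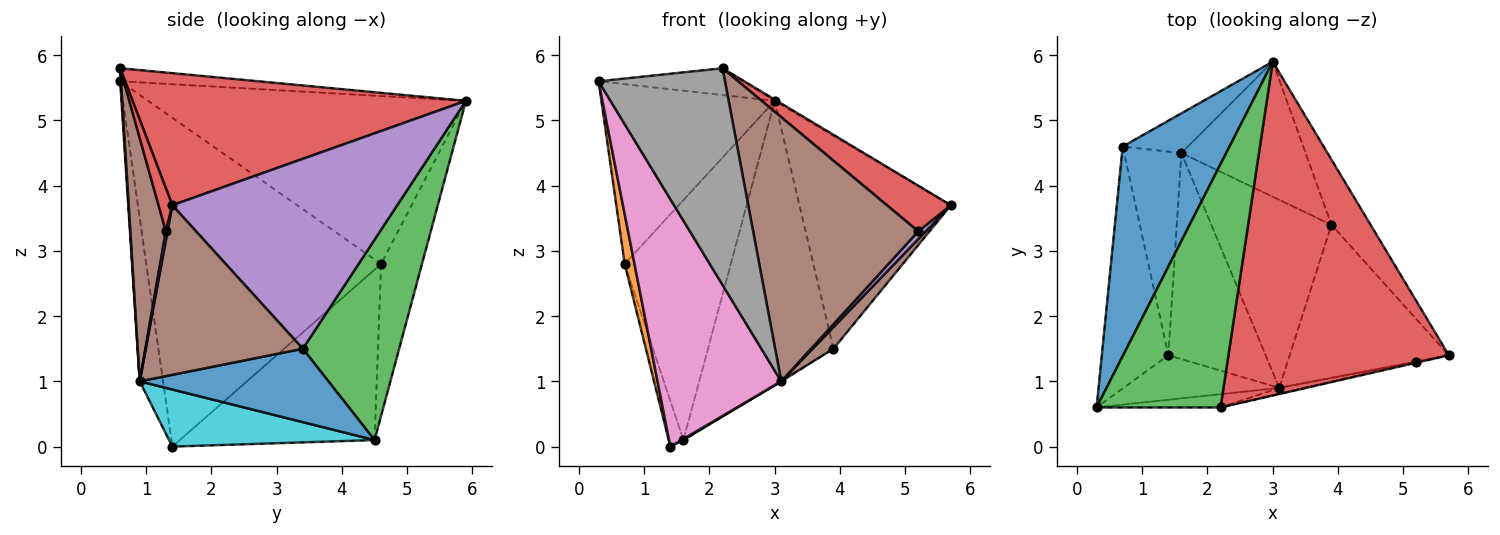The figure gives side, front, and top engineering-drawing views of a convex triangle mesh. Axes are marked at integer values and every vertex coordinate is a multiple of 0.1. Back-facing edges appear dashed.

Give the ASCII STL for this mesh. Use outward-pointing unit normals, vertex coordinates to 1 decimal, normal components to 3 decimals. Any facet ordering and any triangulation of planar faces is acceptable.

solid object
 facet normal -0.766 0.418 0.488
  outer loop
   vertex 0.7 4.6 2.8
   vertex 0.3 0.6 5.6
   vertex 3.0 5.9 5.3
  endloop
 endfacet
 facet normal -0.979 -0.041 -0.198
  outer loop
   vertex 0.7 4.6 2.8
   vertex 1.4 1.4 0.0
   vertex 0.3 0.6 5.6
  endloop
 endfacet
 facet normal -0.104 0.109 0.989
  outer loop
   vertex 2.2 0.6 5.8
   vertex 3.0 5.9 5.3
   vertex 0.3 0.6 5.6
  endloop
 endfacet
 facet normal 0.514 0.003 0.858
  outer loop
   vertex 2.2 0.6 5.8
   vertex 5.7 1.4 3.7
   vertex 3.0 5.9 5.3
  endloop
 endfacet
 facet normal 0.818 0.551 -0.169
  outer loop
   vertex 3.9 3.4 1.5
   vertex 3.0 5.9 5.3
   vertex 5.7 1.4 3.7
  endloop
 endfacet
 facet normal 0.726 -0.096 -0.681
  outer loop
   vertex 3.1 0.9 1.0
   vertex 3.9 3.4 1.5
   vertex 5.7 1.4 3.7
  endloop
 endfacet
 facet normal -0.182 -0.968 -0.174
  outer loop
   vertex 3.1 0.9 1.0
   vertex 0.3 0.6 5.6
   vertex 1.4 1.4 0.0
  endloop
 endfacet
 facet normal 0.006 -0.998 -0.061
  outer loop
   vertex 3.1 0.9 1.0
   vertex 2.2 0.6 5.8
   vertex 0.3 0.6 5.6
  endloop
 endfacet
 facet normal -0.945 0.071 -0.318
  outer loop
   vertex 1.6 4.5 0.1
   vertex 1.4 1.4 0.0
   vertex 0.7 4.6 2.8
  endloop
 endfacet
 facet normal 0.506 -0.005 -0.863
  outer loop
   vertex 1.6 4.5 0.1
   vertex 3.1 0.9 1.0
   vertex 1.4 1.4 0.0
  endloop
 endfacet
 facet normal 0.521 0.004 -0.853
  outer loop
   vertex 1.6 4.5 0.1
   vertex 3.9 3.4 1.5
   vertex 3.1 0.9 1.0
  endloop
 endfacet
 facet normal -0.355 0.922 -0.153
  outer loop
   vertex 1.6 4.5 0.1
   vertex 0.7 4.6 2.8
   vertex 3.0 5.9 5.3
  endloop
 endfacet
 facet normal 0.570 0.742 -0.353
  outer loop
   vertex 1.6 4.5 0.1
   vertex 3.0 5.9 5.3
   vertex 3.9 3.4 1.5
  endloop
 endfacet
 facet normal 0.211 -0.977 -0.020
  outer loop
   vertex 5.2 1.3 3.3
   vertex 5.7 1.4 3.7
   vertex 2.2 0.6 5.8
  endloop
 endfacet
 facet normal 0.220 -0.975 -0.031
  outer loop
   vertex 5.2 1.3 3.3
   vertex 3.1 0.9 1.0
   vertex 5.7 1.4 3.7
  endloop
 endfacet
 facet normal 0.210 -0.977 -0.022
  outer loop
   vertex 5.2 1.3 3.3
   vertex 2.2 0.6 5.8
   vertex 3.1 0.9 1.0
  endloop
 endfacet
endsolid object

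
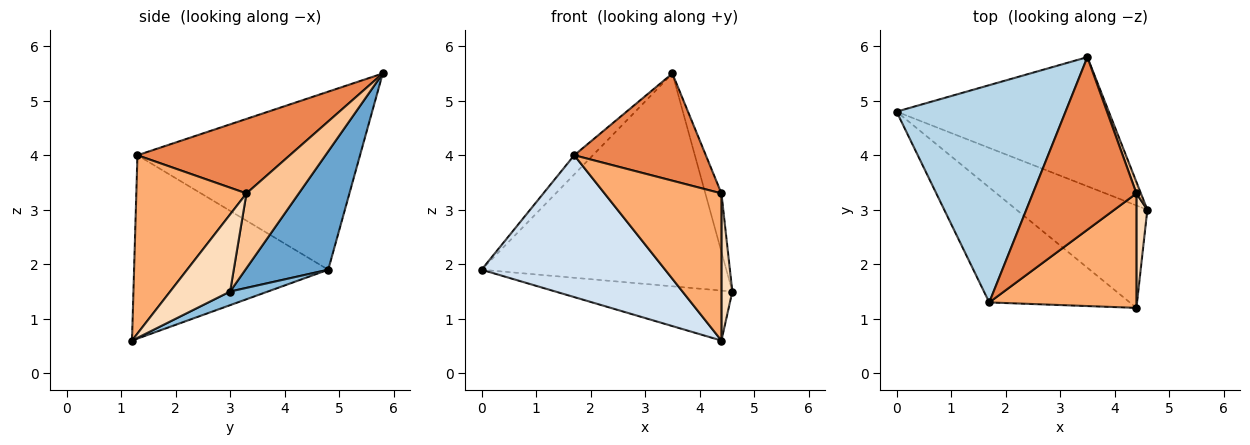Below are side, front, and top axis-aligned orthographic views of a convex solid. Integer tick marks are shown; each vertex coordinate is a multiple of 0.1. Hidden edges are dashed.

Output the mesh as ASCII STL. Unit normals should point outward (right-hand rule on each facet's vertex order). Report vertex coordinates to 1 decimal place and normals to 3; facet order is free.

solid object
 facet normal 0.278 0.821 -0.498
  outer loop
   vertex 3.5 5.8 5.5
   vertex 4.6 3.0 1.5
   vertex 0.0 4.8 1.9
  endloop
 endfacet
 facet normal 0.093 0.437 -0.895
  outer loop
   vertex 4.4 1.2 0.6
   vertex 0.0 4.8 1.9
   vertex 4.6 3.0 1.5
  endloop
 endfacet
 facet normal -0.724 0.061 0.687
  outer loop
   vertex 1.7 1.3 4.0
   vertex 3.5 5.8 5.5
   vertex 0.0 4.8 1.9
  endloop
 endfacet
 facet normal -0.635 -0.600 -0.486
  outer loop
   vertex 1.7 1.3 4.0
   vertex 0.0 4.8 1.9
   vertex 4.4 1.2 0.6
  endloop
 endfacet
 facet normal 0.521 -0.450 0.725
  outer loop
   vertex 4.4 3.3 3.3
   vertex 3.5 5.8 5.5
   vertex 1.7 1.3 4.0
  endloop
 endfacet
 facet normal 0.597 -0.633 0.493
  outer loop
   vertex 4.4 3.3 3.3
   vertex 1.7 1.3 4.0
   vertex 4.4 1.2 0.6
  endloop
 endfacet
 facet normal 0.954 0.293 0.057
  outer loop
   vertex 4.4 3.3 3.3
   vertex 4.6 3.0 1.5
   vertex 3.5 5.8 5.5
  endloop
 endfacet
 facet normal 0.974 -0.177 0.138
  outer loop
   vertex 4.4 3.3 3.3
   vertex 4.4 1.2 0.6
   vertex 4.6 3.0 1.5
  endloop
 endfacet
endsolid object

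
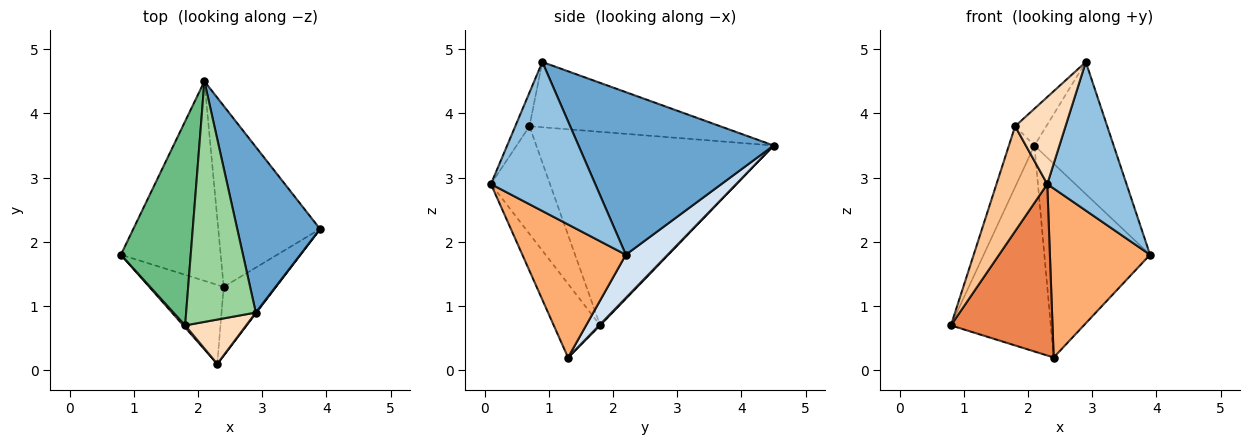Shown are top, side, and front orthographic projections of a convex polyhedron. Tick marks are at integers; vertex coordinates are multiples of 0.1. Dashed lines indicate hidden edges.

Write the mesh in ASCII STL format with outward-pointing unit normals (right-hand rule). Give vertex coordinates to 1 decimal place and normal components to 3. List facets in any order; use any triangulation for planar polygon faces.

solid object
 facet normal 0.838 0.340 0.427
  outer loop
   vertex 2.9 0.9 4.8
   vertex 3.9 2.2 1.8
   vertex 2.1 4.5 3.5
  endloop
 endfacet
 facet normal 0.796 -0.605 0.003
  outer loop
   vertex 2.3 0.1 2.9
   vertex 3.9 2.2 1.8
   vertex 2.9 0.9 4.8
  endloop
 endfacet
 facet normal 0.007 0.718 -0.696
  outer loop
   vertex 2.4 1.3 0.2
   vertex 0.8 1.8 0.7
   vertex 2.1 4.5 3.5
  endloop
 endfacet
 facet normal 0.278 0.702 -0.656
  outer loop
   vertex 2.4 1.3 0.2
   vertex 2.1 4.5 3.5
   vertex 3.9 2.2 1.8
  endloop
 endfacet
 facet normal -0.383 -0.839 -0.387
  outer loop
   vertex 2.4 1.3 0.2
   vertex 2.3 0.1 2.9
   vertex 0.8 1.8 0.7
  endloop
 endfacet
 facet normal 0.692 -0.669 -0.272
  outer loop
   vertex 2.4 1.3 0.2
   vertex 3.9 2.2 1.8
   vertex 2.3 0.1 2.9
  endloop
 endfacet
 facet normal -0.758 -0.652 0.013
  outer loop
   vertex 1.8 0.7 3.8
   vertex 0.8 1.8 0.7
   vertex 2.3 0.1 2.9
  endloop
 endfacet
 facet normal -0.244 -0.864 0.441
  outer loop
   vertex 1.8 0.7 3.8
   vertex 2.3 0.1 2.9
   vertex 2.9 0.9 4.8
  endloop
 endfacet
 facet normal -0.936 0.101 0.338
  outer loop
   vertex 1.8 0.7 3.8
   vertex 2.1 4.5 3.5
   vertex 0.8 1.8 0.7
  endloop
 endfacet
 facet normal -0.679 0.111 0.725
  outer loop
   vertex 1.8 0.7 3.8
   vertex 2.9 0.9 4.8
   vertex 2.1 4.5 3.5
  endloop
 endfacet
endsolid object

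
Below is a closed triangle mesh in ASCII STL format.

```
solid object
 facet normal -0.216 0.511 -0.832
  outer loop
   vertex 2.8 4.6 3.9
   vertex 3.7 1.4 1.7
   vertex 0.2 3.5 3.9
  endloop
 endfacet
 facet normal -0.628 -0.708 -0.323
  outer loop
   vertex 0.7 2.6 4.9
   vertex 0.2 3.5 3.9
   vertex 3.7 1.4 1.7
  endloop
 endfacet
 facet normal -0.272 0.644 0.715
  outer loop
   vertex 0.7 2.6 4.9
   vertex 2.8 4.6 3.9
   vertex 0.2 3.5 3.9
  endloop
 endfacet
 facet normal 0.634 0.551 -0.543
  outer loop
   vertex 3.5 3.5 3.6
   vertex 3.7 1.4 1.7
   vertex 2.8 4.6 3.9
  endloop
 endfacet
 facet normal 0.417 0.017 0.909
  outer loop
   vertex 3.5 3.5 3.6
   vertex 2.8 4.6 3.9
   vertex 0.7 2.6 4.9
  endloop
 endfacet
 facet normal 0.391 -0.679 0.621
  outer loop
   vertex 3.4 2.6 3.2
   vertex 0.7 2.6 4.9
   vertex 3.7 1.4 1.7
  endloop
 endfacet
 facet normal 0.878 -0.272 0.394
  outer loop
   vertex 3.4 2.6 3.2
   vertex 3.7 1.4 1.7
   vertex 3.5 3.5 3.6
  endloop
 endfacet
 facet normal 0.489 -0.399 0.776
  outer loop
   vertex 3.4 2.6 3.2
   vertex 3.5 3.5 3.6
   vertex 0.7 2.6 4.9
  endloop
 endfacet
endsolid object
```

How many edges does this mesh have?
12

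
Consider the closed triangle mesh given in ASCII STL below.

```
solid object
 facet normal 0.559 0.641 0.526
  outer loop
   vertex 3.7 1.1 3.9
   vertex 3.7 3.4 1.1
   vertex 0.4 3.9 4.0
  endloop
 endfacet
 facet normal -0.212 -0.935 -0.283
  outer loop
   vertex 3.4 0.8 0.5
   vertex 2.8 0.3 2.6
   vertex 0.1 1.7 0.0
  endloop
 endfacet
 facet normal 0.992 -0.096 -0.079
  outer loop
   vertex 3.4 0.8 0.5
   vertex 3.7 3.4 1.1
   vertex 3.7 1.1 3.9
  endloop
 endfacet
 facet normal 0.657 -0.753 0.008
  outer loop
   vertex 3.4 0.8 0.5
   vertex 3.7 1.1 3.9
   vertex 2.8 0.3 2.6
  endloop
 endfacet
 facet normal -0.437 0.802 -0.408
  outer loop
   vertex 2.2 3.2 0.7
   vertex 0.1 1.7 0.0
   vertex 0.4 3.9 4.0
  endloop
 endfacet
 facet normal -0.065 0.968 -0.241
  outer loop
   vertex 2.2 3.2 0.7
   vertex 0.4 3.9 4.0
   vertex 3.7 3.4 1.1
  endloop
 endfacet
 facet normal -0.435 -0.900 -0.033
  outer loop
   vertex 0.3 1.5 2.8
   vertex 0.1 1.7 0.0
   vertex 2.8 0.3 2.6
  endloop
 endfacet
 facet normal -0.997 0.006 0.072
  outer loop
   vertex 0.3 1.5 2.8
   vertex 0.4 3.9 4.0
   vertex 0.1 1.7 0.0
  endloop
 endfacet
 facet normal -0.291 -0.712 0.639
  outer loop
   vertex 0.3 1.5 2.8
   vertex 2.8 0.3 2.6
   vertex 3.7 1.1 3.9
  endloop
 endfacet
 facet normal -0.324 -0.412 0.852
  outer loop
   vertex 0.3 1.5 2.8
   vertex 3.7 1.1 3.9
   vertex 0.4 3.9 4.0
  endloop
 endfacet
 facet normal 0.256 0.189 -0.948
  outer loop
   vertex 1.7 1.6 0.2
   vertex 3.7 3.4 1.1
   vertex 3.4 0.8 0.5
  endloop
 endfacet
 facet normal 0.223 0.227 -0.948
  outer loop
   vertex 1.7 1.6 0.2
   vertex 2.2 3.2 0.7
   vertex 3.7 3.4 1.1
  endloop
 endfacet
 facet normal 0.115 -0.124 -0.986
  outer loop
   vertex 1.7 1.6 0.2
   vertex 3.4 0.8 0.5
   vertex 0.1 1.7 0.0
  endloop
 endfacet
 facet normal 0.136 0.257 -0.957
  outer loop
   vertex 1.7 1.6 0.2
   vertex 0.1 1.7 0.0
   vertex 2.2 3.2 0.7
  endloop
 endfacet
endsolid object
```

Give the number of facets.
14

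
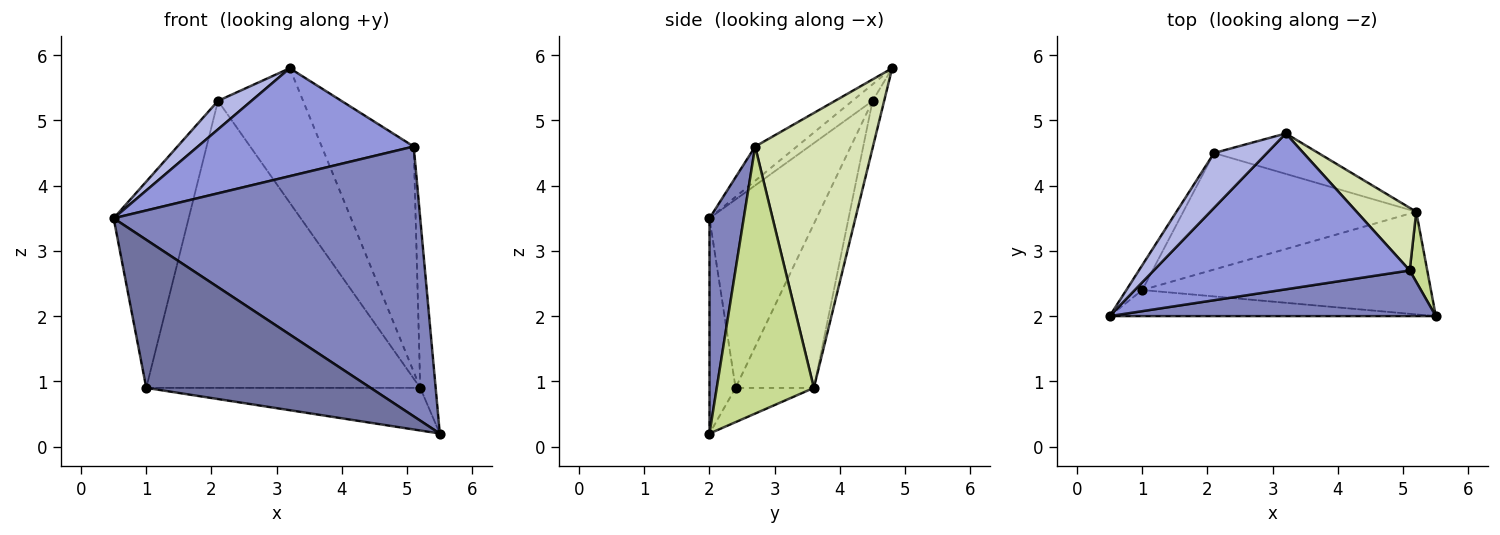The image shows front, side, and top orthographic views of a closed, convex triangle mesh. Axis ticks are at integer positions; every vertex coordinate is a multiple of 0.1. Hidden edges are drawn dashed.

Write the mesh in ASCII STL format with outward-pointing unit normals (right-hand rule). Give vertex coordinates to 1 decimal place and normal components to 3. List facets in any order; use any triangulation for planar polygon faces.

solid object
 facet normal -0.114 -0.978 -0.172
  outer loop
   vertex 1.0 2.4 0.9
   vertex 5.5 2.0 0.2
   vertex 0.5 2.0 3.5
  endloop
 endfacet
 facet normal 0.109 -0.980 0.166
  outer loop
   vertex 5.1 2.7 4.6
   vertex 0.5 2.0 3.5
   vertex 5.5 2.0 0.2
  endloop
 endfacet
 facet normal -0.109 -0.566 0.817
  outer loop
   vertex 5.1 2.7 4.6
   vertex 3.2 4.8 5.8
   vertex 0.5 2.0 3.5
  endloop
 endfacet
 facet normal -0.267 -0.444 0.855
  outer loop
   vertex 2.1 4.5 5.3
   vertex 0.5 2.0 3.5
   vertex 3.2 4.8 5.8
  endloop
 endfacet
 facet normal -0.817 0.573 -0.069
  outer loop
   vertex 2.1 4.5 5.3
   vertex 1.0 2.4 0.9
   vertex 0.5 2.0 3.5
  endloop
 endfacet
 facet normal -0.109 0.381 -0.918
  outer loop
   vertex 5.2 3.6 0.9
   vertex 5.5 2.0 0.2
   vertex 1.0 2.4 0.9
  endloop
 endfacet
 facet normal 0.986 0.156 0.065
  outer loop
   vertex 5.2 3.6 0.9
   vertex 5.1 2.7 4.6
   vertex 5.5 2.0 0.2
  endloop
 endfacet
 facet normal 0.777 0.607 0.169
  outer loop
   vertex 5.2 3.6 0.9
   vertex 3.2 4.8 5.8
   vertex 5.1 2.7 4.6
  endloop
 endfacet
 facet normal -0.129 0.950 -0.285
  outer loop
   vertex 5.2 3.6 0.9
   vertex 2.1 4.5 5.3
   vertex 3.2 4.8 5.8
  endloop
 endfacet
 facet normal -0.256 0.896 -0.364
  outer loop
   vertex 5.2 3.6 0.9
   vertex 1.0 2.4 0.9
   vertex 2.1 4.5 5.3
  endloop
 endfacet
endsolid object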